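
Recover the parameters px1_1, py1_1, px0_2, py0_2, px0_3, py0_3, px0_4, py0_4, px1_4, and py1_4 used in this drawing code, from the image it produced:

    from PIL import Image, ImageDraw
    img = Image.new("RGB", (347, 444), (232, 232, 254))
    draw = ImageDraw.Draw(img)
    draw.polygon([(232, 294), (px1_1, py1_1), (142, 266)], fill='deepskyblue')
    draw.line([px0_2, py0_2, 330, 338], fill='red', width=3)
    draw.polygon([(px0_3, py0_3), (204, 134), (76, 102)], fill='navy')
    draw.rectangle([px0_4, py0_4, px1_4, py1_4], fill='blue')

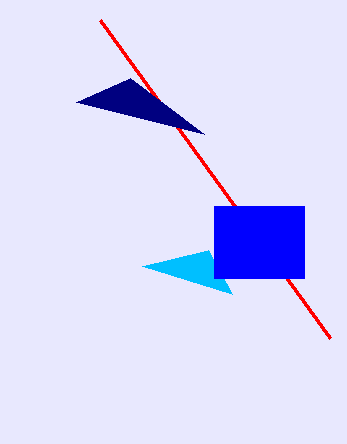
px1_1 = 208; py1_1 = 250; px0_2 = 100; py0_2 = 20; px0_3 = 130; py0_3 = 78; px0_4 = 214; py0_4 = 206; px1_4 = 304; py1_4 = 278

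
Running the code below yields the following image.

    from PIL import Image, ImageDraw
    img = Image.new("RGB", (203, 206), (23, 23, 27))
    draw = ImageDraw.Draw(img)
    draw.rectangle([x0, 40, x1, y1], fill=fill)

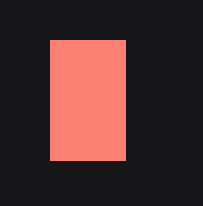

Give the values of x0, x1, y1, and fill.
x0 = 50; x1 = 125; y1 = 160; fill = 'salmon'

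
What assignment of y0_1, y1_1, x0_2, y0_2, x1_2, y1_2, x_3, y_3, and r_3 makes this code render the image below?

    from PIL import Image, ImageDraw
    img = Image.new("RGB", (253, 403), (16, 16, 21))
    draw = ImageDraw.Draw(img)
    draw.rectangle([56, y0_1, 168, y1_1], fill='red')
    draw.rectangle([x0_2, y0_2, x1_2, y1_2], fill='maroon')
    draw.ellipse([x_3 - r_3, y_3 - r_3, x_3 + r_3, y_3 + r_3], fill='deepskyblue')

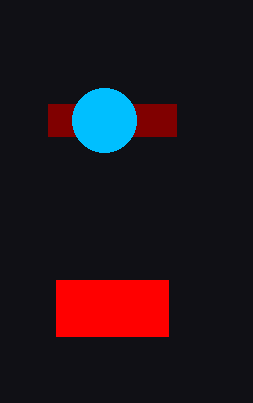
y0_1 = 280
y1_1 = 336
x0_2 = 48
y0_2 = 104
x1_2 = 176
y1_2 = 136
x_3 = 104
y_3 = 120
r_3 = 32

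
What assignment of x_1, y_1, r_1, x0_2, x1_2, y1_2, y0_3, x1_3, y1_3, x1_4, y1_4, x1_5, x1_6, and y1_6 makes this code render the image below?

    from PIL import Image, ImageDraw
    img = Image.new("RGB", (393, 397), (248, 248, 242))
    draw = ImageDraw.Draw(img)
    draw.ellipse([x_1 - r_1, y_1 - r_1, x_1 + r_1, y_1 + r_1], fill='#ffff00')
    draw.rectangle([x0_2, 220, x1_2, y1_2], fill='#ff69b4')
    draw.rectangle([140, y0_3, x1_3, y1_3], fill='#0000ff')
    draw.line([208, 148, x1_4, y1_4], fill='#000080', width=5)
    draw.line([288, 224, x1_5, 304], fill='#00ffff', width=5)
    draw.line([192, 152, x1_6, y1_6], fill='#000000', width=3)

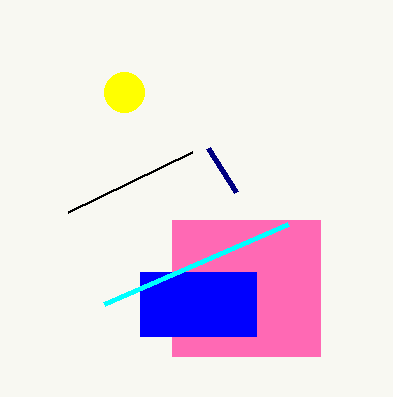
x_1 = 124; y_1 = 92; r_1 = 20; x0_2 = 172; x1_2 = 320; y1_2 = 356; y0_3 = 272; x1_3 = 256; y1_3 = 336; x1_4 = 236; y1_4 = 192; x1_5 = 104; x1_6 = 68; y1_6 = 212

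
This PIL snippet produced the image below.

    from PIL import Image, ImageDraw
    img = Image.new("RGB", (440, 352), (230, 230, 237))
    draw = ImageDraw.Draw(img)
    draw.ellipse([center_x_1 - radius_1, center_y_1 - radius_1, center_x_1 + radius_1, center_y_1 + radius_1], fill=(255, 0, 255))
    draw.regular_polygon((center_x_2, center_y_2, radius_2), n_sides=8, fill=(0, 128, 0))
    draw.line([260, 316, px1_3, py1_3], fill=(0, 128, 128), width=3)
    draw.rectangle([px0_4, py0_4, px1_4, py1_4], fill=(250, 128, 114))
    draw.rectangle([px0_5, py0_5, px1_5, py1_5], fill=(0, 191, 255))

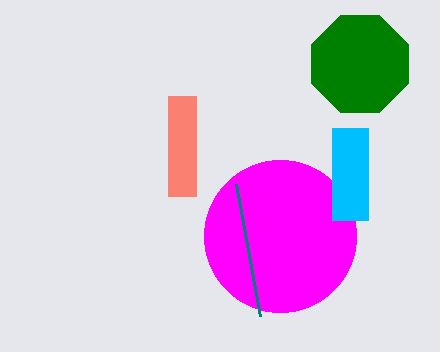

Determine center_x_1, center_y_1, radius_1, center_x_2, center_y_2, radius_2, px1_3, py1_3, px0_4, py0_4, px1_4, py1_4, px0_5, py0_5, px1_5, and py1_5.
center_x_1 = 280
center_y_1 = 236
radius_1 = 76
center_x_2 = 360
center_y_2 = 64
radius_2 = 52
px1_3 = 236
py1_3 = 184
px0_4 = 168
py0_4 = 96
px1_4 = 196
py1_4 = 196
px0_5 = 332
py0_5 = 128
px1_5 = 368
py1_5 = 220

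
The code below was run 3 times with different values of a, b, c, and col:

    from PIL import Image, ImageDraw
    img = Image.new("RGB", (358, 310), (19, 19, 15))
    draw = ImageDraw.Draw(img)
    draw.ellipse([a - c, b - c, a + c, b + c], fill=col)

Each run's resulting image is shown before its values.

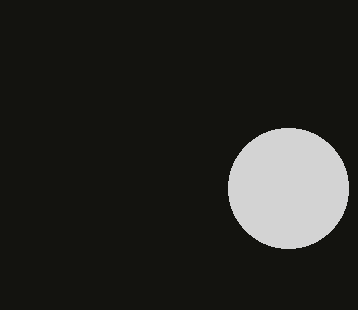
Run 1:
a = 288
b = 188
c = 60
col = 'lightgray'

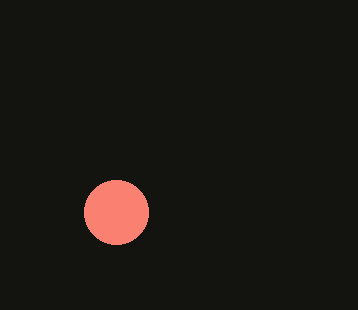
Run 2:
a = 116; b = 212; c = 32; col = 'salmon'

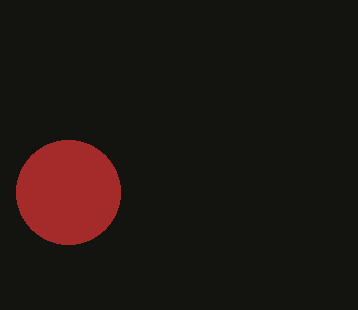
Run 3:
a = 68
b = 192
c = 52
col = 'brown'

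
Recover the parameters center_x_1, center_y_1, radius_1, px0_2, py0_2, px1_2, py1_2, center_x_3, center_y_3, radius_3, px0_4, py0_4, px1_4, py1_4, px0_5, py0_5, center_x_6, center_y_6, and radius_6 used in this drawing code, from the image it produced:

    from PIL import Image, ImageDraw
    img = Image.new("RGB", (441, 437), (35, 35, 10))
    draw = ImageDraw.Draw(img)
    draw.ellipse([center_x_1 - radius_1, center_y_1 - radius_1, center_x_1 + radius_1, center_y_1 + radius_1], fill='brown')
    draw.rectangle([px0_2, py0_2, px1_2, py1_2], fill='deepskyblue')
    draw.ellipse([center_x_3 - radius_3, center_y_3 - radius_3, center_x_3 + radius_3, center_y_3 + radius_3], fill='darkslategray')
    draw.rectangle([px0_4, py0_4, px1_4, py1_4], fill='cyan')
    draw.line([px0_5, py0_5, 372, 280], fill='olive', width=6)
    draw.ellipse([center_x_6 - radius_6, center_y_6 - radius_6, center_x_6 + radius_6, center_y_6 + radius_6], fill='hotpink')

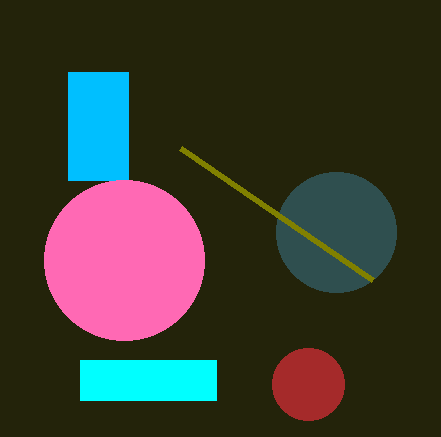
center_x_1 = 308; center_y_1 = 384; radius_1 = 36; px0_2 = 68; py0_2 = 72; px1_2 = 128; py1_2 = 180; center_x_3 = 336; center_y_3 = 232; radius_3 = 60; px0_4 = 80; py0_4 = 360; px1_4 = 216; py1_4 = 400; px0_5 = 180; py0_5 = 148; center_x_6 = 124; center_y_6 = 260; radius_6 = 80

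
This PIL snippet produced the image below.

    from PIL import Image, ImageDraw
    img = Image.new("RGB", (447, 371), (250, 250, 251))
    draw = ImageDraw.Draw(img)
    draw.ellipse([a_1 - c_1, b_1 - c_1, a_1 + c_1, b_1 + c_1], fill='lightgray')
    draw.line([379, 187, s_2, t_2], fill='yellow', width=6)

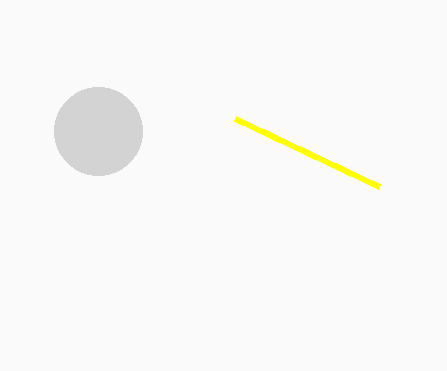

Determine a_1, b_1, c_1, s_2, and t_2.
a_1 = 98, b_1 = 131, c_1 = 44, s_2 = 235, t_2 = 119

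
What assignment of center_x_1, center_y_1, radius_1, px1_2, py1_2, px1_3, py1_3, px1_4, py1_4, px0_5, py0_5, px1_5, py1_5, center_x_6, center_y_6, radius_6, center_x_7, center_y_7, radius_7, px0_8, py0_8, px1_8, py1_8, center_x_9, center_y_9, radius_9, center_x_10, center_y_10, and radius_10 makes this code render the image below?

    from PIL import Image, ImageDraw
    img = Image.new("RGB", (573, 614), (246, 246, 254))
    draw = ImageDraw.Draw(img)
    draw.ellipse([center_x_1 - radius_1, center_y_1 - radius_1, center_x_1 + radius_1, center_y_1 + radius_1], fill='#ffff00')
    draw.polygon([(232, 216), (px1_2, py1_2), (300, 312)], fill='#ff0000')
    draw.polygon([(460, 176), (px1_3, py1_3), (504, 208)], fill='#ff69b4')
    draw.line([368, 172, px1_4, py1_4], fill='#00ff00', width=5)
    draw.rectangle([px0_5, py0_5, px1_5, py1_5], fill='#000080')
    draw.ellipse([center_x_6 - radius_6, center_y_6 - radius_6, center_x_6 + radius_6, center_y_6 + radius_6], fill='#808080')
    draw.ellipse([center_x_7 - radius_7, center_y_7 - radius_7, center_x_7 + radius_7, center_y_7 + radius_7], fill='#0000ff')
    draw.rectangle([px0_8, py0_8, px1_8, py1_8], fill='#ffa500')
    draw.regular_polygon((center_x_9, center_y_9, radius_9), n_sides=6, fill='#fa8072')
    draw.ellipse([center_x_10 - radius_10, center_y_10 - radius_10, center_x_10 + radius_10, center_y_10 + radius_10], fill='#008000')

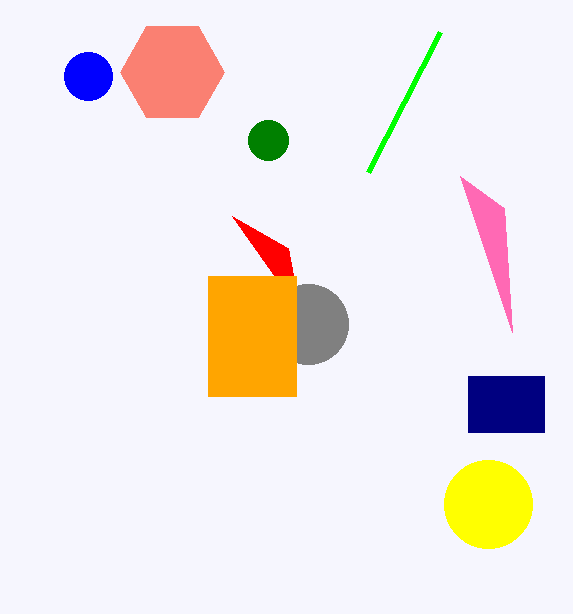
center_x_1 = 488; center_y_1 = 504; radius_1 = 44; px1_2 = 288; py1_2 = 248; px1_3 = 512; py1_3 = 332; px1_4 = 440; py1_4 = 32; px0_5 = 468; py0_5 = 376; px1_5 = 544; py1_5 = 432; center_x_6 = 308; center_y_6 = 324; radius_6 = 40; center_x_7 = 88; center_y_7 = 76; radius_7 = 24; px0_8 = 208; py0_8 = 276; px1_8 = 296; py1_8 = 396; center_x_9 = 172; center_y_9 = 72; radius_9 = 52; center_x_10 = 268; center_y_10 = 140; radius_10 = 20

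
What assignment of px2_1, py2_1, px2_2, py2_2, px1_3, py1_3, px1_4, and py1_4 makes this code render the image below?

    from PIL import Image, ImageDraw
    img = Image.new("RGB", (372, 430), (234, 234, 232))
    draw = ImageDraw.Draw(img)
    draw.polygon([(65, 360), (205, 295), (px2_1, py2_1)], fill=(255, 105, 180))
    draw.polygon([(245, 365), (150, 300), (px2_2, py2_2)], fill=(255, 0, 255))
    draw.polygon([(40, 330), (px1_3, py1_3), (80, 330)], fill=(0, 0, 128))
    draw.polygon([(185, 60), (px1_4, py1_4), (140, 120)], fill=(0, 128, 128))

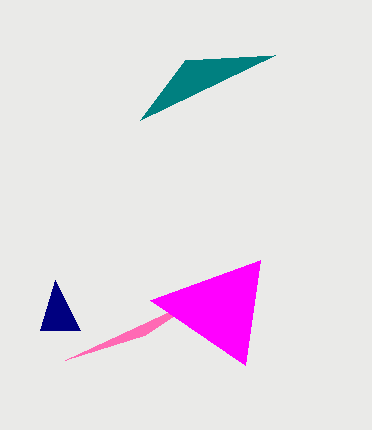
px2_1 = 145, py2_1 = 335, px2_2 = 260, py2_2 = 260, px1_3 = 55, py1_3 = 280, px1_4 = 275, py1_4 = 55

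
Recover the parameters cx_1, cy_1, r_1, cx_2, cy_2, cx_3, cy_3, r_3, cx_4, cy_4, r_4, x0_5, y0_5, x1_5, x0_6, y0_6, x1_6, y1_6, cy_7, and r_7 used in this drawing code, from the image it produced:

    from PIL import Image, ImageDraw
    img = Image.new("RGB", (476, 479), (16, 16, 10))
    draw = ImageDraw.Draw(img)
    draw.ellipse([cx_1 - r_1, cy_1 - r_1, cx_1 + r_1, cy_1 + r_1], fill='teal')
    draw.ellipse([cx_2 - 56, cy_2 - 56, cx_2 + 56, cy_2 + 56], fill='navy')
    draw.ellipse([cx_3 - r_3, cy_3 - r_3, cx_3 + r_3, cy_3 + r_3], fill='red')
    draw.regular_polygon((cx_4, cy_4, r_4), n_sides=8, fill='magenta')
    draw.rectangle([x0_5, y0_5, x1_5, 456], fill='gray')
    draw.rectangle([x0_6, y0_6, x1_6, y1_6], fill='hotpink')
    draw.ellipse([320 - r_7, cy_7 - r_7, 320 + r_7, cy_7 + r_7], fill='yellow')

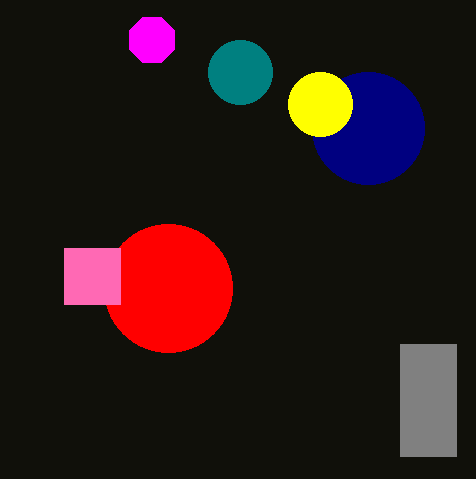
cx_1 = 240, cy_1 = 72, r_1 = 32, cx_2 = 368, cy_2 = 128, cx_3 = 168, cy_3 = 288, r_3 = 64, cx_4 = 152, cy_4 = 40, r_4 = 24, x0_5 = 400, y0_5 = 344, x1_5 = 456, x0_6 = 64, y0_6 = 248, x1_6 = 120, y1_6 = 304, cy_7 = 104, r_7 = 32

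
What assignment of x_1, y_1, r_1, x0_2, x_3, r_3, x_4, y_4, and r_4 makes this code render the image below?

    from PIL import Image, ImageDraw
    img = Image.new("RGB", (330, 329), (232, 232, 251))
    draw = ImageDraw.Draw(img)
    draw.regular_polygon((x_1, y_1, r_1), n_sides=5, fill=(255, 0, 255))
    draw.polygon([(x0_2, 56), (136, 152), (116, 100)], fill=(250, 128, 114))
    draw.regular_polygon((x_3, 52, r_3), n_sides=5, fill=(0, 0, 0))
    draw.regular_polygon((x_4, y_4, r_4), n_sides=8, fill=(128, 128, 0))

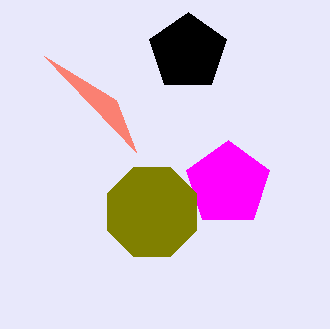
x_1 = 228; y_1 = 184; r_1 = 44; x0_2 = 44; x_3 = 188; r_3 = 40; x_4 = 152; y_4 = 212; r_4 = 48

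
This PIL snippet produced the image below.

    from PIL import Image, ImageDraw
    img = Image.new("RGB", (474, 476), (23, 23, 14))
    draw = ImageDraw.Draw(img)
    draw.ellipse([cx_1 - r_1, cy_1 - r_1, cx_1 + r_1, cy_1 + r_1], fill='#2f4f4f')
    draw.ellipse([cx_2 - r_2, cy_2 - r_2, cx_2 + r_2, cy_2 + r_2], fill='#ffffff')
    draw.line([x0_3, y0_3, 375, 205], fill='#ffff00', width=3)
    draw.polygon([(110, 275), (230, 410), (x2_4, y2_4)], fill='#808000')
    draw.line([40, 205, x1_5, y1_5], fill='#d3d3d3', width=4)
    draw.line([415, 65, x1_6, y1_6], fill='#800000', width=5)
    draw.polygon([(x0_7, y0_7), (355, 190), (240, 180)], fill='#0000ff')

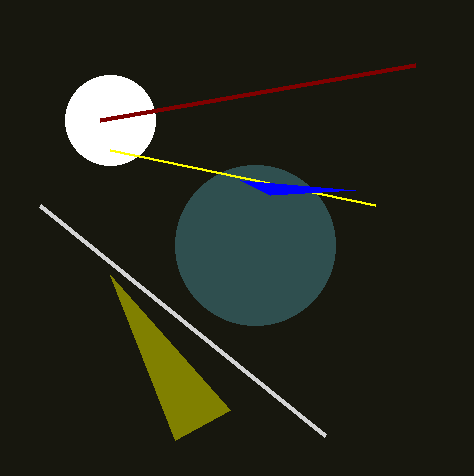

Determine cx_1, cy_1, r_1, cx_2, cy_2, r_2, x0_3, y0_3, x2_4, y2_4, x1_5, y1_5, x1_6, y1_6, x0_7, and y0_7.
cx_1 = 255
cy_1 = 245
r_1 = 80
cx_2 = 110
cy_2 = 120
r_2 = 45
x0_3 = 110
y0_3 = 150
x2_4 = 175
y2_4 = 440
x1_5 = 325
y1_5 = 435
x1_6 = 100
y1_6 = 120
x0_7 = 270
y0_7 = 195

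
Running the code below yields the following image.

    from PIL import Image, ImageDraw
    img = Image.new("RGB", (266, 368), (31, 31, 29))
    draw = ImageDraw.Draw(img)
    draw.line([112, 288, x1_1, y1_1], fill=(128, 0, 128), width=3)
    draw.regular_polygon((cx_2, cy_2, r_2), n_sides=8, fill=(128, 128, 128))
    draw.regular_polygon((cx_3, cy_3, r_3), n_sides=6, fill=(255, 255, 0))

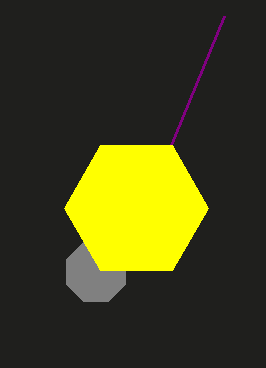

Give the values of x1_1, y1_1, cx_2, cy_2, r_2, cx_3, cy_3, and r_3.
x1_1 = 224
y1_1 = 16
cx_2 = 96
cy_2 = 272
r_2 = 32
cx_3 = 136
cy_3 = 208
r_3 = 72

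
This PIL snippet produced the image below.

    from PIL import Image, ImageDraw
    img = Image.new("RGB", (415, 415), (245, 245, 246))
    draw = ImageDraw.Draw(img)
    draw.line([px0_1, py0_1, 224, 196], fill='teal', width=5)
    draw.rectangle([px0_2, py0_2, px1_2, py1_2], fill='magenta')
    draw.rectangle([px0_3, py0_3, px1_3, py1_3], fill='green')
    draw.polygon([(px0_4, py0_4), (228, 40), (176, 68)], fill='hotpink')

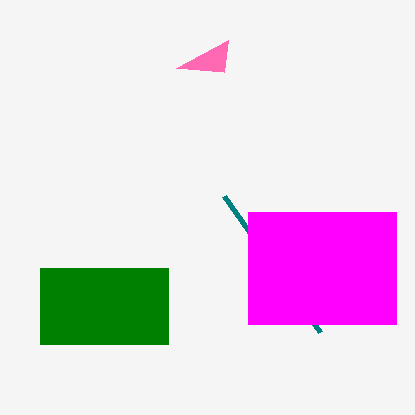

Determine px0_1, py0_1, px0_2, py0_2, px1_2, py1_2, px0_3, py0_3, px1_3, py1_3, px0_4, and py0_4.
px0_1 = 320, py0_1 = 332, px0_2 = 248, py0_2 = 212, px1_2 = 396, py1_2 = 324, px0_3 = 40, py0_3 = 268, px1_3 = 168, py1_3 = 344, px0_4 = 224, py0_4 = 72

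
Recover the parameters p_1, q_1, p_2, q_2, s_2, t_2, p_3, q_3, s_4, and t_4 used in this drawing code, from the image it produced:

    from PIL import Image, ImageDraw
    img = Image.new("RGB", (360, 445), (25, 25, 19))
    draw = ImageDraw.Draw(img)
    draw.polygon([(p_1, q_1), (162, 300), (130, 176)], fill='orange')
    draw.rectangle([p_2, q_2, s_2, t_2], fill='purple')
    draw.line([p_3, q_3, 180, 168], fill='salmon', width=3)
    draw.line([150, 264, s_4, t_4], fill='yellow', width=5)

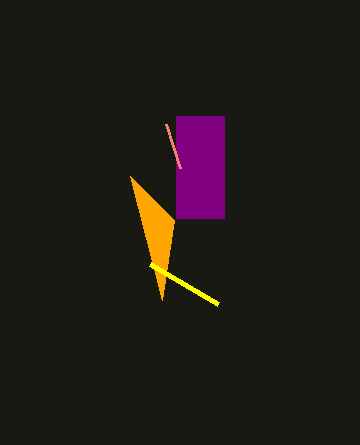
p_1 = 174; q_1 = 220; p_2 = 176; q_2 = 116; s_2 = 224; t_2 = 218; p_3 = 166; q_3 = 124; s_4 = 218; t_4 = 304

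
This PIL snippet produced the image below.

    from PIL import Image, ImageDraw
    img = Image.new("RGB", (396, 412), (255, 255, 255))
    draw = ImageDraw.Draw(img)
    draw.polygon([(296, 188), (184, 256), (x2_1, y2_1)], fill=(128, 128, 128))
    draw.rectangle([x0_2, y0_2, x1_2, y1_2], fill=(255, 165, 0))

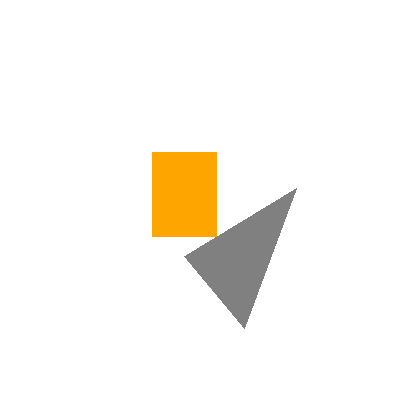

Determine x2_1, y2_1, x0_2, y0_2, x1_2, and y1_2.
x2_1 = 244; y2_1 = 328; x0_2 = 152; y0_2 = 152; x1_2 = 216; y1_2 = 236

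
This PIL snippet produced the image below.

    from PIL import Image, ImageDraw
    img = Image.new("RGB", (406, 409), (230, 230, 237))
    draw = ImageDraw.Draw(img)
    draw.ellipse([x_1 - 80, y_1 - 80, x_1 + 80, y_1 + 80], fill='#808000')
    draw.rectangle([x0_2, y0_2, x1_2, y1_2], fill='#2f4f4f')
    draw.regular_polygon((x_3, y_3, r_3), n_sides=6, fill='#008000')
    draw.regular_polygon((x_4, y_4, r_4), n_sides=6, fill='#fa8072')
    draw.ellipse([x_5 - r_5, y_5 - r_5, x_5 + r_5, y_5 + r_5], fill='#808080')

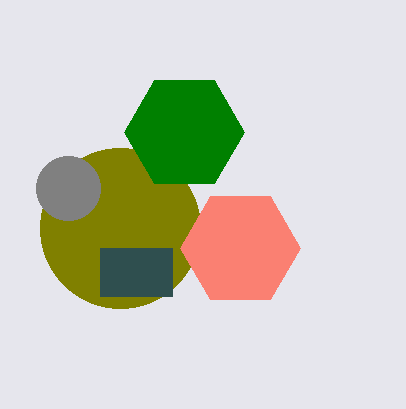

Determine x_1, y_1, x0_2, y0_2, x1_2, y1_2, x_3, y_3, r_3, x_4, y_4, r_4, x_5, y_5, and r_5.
x_1 = 120, y_1 = 228, x0_2 = 100, y0_2 = 248, x1_2 = 172, y1_2 = 296, x_3 = 184, y_3 = 132, r_3 = 60, x_4 = 240, y_4 = 248, r_4 = 60, x_5 = 68, y_5 = 188, r_5 = 32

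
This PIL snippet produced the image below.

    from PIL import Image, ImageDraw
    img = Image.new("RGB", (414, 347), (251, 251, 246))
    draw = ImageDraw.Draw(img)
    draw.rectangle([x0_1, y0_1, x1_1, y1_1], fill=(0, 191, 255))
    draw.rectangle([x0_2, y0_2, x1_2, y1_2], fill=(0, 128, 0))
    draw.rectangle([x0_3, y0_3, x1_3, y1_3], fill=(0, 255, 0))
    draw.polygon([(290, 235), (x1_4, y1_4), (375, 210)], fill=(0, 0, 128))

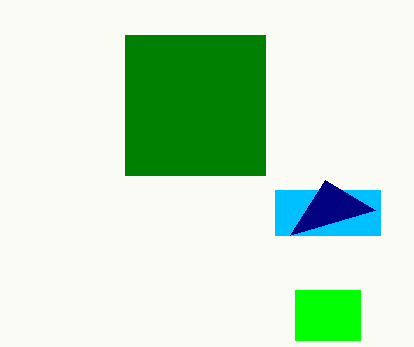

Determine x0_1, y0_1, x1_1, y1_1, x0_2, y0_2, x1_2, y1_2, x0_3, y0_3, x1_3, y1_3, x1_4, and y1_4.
x0_1 = 275, y0_1 = 190, x1_1 = 380, y1_1 = 235, x0_2 = 125, y0_2 = 35, x1_2 = 265, y1_2 = 175, x0_3 = 295, y0_3 = 290, x1_3 = 360, y1_3 = 340, x1_4 = 325, y1_4 = 180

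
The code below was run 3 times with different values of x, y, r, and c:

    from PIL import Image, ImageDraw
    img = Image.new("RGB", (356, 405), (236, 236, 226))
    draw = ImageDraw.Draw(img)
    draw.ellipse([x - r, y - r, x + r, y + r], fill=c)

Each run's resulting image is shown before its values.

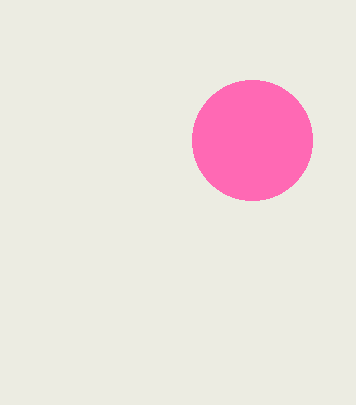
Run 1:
x = 252; y = 140; r = 60; c = 'hotpink'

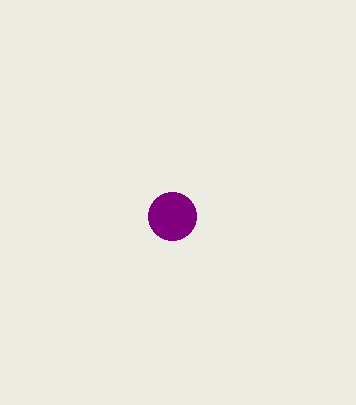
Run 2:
x = 172, y = 216, r = 24, c = 'purple'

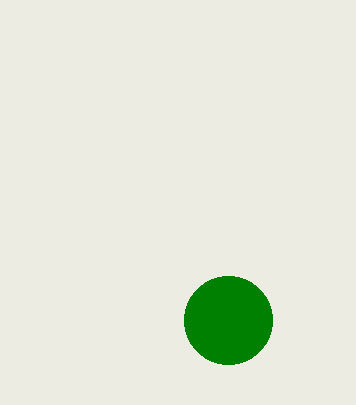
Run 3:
x = 228, y = 320, r = 44, c = 'green'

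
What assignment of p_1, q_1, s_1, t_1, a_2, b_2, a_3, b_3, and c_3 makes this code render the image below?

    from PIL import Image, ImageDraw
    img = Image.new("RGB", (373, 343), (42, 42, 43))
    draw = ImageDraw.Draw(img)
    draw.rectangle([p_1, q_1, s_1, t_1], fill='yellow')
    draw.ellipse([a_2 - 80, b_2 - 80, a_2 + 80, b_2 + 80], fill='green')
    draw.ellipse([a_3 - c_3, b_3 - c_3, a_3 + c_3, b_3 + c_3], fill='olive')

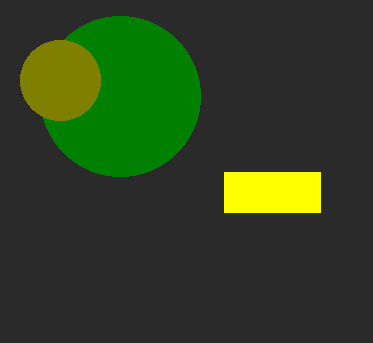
p_1 = 224, q_1 = 172, s_1 = 320, t_1 = 212, a_2 = 120, b_2 = 96, a_3 = 60, b_3 = 80, c_3 = 40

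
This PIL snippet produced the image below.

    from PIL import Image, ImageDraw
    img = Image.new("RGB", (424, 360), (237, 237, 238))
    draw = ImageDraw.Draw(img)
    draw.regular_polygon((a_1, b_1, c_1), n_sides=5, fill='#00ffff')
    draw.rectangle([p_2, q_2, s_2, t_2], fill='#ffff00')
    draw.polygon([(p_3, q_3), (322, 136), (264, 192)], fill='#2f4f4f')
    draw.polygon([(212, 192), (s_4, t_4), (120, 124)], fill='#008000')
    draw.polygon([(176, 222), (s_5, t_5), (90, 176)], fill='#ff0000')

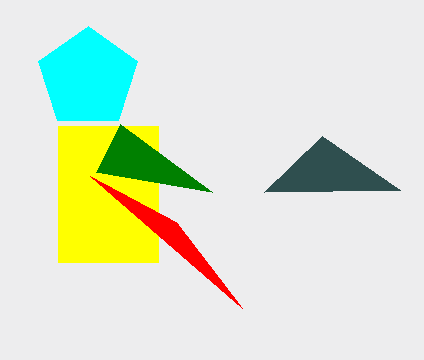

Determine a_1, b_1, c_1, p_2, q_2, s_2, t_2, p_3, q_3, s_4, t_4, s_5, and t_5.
a_1 = 88, b_1 = 78, c_1 = 52, p_2 = 58, q_2 = 126, s_2 = 158, t_2 = 262, p_3 = 400, q_3 = 190, s_4 = 96, t_4 = 172, s_5 = 242, t_5 = 308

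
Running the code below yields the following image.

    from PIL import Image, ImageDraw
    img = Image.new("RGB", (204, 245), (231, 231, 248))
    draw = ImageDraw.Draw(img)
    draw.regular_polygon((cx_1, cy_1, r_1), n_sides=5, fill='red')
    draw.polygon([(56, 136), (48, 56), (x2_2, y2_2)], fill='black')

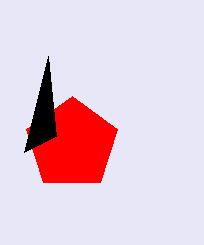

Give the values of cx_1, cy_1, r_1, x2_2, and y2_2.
cx_1 = 72, cy_1 = 144, r_1 = 48, x2_2 = 24, y2_2 = 152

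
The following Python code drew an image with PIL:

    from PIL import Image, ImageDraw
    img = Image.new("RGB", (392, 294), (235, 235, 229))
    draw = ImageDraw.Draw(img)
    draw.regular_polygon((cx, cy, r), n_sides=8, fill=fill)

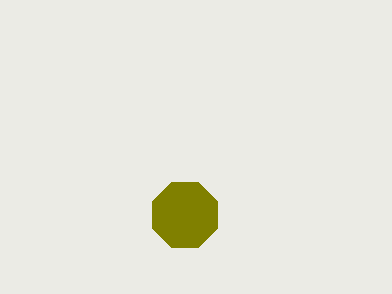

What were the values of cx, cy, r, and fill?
cx = 185; cy = 215; r = 35; fill = 'olive'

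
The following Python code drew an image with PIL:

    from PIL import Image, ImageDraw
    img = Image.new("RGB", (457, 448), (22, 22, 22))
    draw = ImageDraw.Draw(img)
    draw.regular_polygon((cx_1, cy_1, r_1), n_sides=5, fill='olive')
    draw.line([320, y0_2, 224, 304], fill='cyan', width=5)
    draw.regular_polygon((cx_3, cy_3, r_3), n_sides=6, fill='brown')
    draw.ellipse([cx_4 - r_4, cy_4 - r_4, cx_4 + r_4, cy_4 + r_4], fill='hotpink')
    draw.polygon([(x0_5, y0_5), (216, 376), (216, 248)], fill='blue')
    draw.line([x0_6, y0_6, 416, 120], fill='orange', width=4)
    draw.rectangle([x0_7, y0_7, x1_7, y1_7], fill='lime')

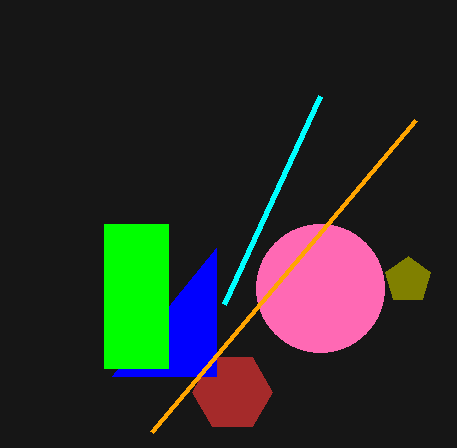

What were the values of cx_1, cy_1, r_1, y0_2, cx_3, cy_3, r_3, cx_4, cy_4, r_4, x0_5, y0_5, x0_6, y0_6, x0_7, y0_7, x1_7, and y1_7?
cx_1 = 408
cy_1 = 280
r_1 = 24
y0_2 = 96
cx_3 = 232
cy_3 = 392
r_3 = 40
cx_4 = 320
cy_4 = 288
r_4 = 64
x0_5 = 112
y0_5 = 376
x0_6 = 152
y0_6 = 432
x0_7 = 104
y0_7 = 224
x1_7 = 168
y1_7 = 368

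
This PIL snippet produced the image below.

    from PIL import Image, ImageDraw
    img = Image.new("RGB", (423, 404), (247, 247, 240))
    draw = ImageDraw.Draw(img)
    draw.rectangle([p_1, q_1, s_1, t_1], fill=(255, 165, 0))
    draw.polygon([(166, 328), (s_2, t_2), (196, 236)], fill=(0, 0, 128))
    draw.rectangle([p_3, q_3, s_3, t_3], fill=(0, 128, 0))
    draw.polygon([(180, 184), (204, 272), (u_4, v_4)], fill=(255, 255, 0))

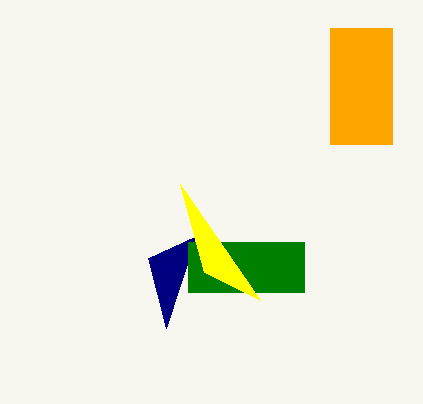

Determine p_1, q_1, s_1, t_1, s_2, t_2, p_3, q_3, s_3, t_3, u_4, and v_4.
p_1 = 330; q_1 = 28; s_1 = 392; t_1 = 144; s_2 = 148; t_2 = 258; p_3 = 188; q_3 = 242; s_3 = 304; t_3 = 292; u_4 = 260; v_4 = 300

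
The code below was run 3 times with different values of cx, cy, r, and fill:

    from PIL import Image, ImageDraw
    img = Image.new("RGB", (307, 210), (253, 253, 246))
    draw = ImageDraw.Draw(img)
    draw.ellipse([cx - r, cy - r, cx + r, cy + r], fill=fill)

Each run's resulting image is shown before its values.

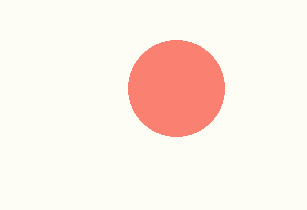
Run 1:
cx = 176, cy = 88, r = 48, fill = 'salmon'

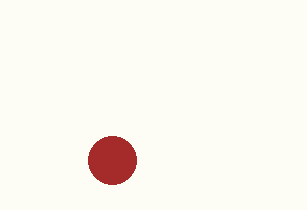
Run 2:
cx = 112, cy = 160, r = 24, fill = 'brown'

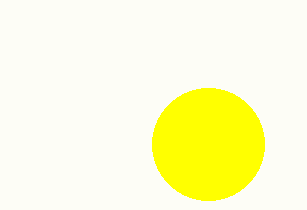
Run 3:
cx = 208
cy = 144
r = 56
fill = 'yellow'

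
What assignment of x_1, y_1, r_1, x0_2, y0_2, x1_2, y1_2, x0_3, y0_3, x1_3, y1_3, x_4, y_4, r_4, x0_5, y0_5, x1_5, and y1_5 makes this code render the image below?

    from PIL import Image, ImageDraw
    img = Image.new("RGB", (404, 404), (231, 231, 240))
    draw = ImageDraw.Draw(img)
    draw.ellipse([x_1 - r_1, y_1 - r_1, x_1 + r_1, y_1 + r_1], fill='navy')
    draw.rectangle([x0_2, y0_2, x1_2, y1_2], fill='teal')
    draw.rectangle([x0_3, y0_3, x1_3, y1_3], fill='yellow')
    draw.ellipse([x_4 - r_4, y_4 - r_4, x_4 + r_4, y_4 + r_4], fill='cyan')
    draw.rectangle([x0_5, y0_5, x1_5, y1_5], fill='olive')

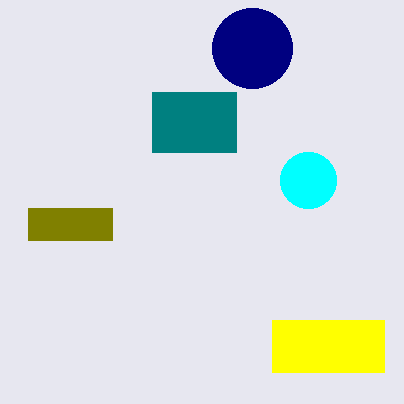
x_1 = 252, y_1 = 48, r_1 = 40, x0_2 = 152, y0_2 = 92, x1_2 = 236, y1_2 = 152, x0_3 = 272, y0_3 = 320, x1_3 = 384, y1_3 = 372, x_4 = 308, y_4 = 180, r_4 = 28, x0_5 = 28, y0_5 = 208, x1_5 = 112, y1_5 = 240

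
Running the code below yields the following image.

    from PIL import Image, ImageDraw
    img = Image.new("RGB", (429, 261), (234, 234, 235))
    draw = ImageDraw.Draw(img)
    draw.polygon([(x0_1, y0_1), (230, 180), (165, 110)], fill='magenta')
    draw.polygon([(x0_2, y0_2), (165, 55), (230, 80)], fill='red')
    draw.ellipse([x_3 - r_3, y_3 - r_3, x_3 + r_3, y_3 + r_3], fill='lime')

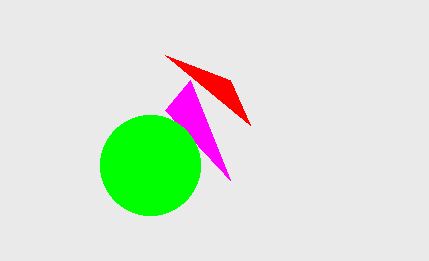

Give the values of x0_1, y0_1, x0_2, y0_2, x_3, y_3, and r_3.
x0_1 = 190, y0_1 = 80, x0_2 = 250, y0_2 = 125, x_3 = 150, y_3 = 165, r_3 = 50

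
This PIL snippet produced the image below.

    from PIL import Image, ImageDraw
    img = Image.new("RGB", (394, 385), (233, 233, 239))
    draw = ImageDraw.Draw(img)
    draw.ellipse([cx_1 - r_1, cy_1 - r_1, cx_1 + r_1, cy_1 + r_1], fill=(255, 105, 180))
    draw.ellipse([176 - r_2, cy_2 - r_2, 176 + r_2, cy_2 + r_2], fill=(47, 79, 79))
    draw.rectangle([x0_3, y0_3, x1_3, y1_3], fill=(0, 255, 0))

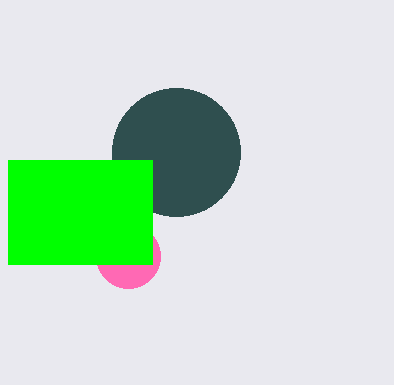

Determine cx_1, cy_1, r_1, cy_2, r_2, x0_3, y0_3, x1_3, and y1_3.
cx_1 = 128, cy_1 = 256, r_1 = 32, cy_2 = 152, r_2 = 64, x0_3 = 8, y0_3 = 160, x1_3 = 152, y1_3 = 264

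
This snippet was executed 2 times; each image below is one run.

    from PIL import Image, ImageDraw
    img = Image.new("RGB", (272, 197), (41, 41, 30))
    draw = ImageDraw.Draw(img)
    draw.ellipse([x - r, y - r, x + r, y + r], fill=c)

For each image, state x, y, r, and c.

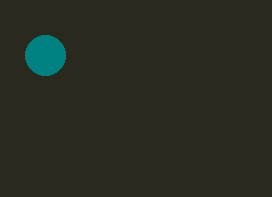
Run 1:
x = 45, y = 55, r = 20, c = 'teal'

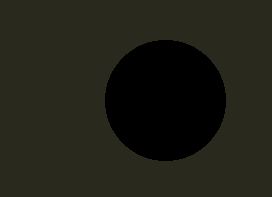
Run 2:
x = 165
y = 100
r = 60
c = 'black'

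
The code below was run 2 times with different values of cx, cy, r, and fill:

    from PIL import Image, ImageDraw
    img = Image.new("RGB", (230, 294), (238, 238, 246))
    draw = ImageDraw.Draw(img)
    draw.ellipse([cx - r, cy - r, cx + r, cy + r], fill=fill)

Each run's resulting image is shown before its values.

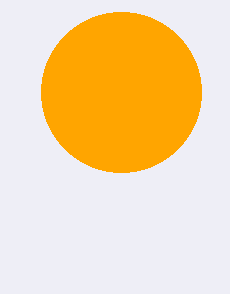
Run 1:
cx = 121
cy = 92
r = 80
fill = 'orange'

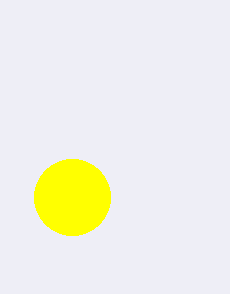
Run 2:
cx = 72
cy = 197
r = 38
fill = 'yellow'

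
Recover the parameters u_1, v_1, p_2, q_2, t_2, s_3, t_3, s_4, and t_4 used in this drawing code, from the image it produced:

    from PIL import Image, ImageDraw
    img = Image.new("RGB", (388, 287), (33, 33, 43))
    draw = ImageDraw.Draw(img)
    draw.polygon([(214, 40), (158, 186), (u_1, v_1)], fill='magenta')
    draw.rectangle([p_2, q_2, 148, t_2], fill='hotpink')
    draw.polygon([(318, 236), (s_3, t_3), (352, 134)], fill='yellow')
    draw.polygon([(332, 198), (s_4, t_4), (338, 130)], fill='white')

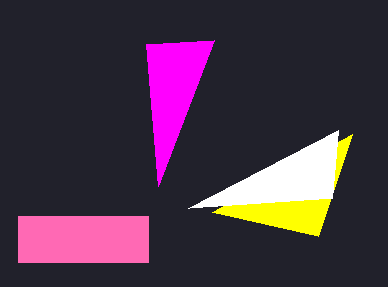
u_1 = 146
v_1 = 44
p_2 = 18
q_2 = 216
t_2 = 262
s_3 = 212
t_3 = 212
s_4 = 188
t_4 = 208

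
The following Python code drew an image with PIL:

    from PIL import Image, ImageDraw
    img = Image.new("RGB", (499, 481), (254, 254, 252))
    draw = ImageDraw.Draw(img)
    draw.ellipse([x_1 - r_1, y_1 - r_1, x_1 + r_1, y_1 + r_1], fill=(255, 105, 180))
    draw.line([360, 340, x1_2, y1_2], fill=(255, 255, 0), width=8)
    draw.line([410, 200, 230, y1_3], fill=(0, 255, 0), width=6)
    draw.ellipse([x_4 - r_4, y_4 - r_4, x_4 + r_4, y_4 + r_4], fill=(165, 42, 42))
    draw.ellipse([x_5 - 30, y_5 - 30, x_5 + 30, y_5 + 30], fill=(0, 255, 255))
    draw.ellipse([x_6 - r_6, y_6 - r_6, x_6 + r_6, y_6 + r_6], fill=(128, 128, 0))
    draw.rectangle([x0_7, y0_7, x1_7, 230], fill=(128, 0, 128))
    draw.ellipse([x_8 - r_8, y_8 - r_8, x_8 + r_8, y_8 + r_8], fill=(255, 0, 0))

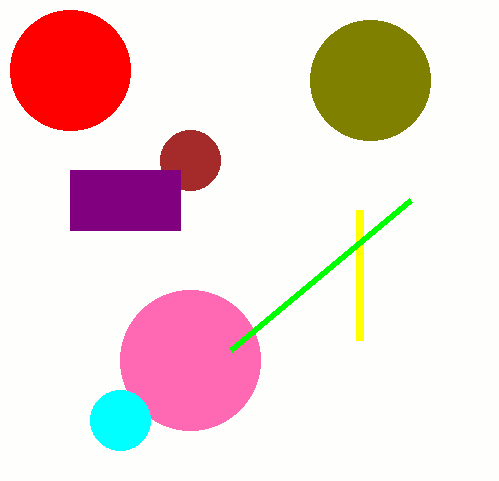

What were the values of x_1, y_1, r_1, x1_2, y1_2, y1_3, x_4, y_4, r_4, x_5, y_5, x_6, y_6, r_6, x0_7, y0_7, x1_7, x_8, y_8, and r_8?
x_1 = 190
y_1 = 360
r_1 = 70
x1_2 = 360
y1_2 = 210
y1_3 = 350
x_4 = 190
y_4 = 160
r_4 = 30
x_5 = 120
y_5 = 420
x_6 = 370
y_6 = 80
r_6 = 60
x0_7 = 70
y0_7 = 170
x1_7 = 180
x_8 = 70
y_8 = 70
r_8 = 60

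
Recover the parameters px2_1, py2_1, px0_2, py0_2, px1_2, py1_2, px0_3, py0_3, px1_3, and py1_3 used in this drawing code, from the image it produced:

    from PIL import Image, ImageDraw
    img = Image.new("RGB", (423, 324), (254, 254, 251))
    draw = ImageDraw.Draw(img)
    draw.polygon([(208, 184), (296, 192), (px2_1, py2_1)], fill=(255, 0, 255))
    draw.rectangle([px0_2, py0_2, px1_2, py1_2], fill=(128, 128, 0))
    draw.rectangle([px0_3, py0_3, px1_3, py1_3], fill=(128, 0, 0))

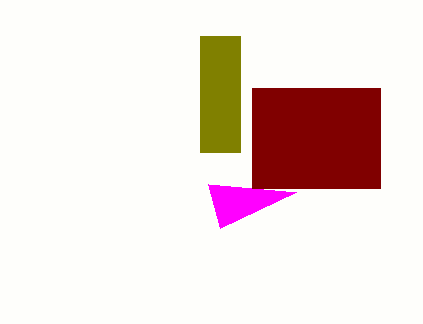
px2_1 = 220
py2_1 = 228
px0_2 = 200
py0_2 = 36
px1_2 = 240
py1_2 = 152
px0_3 = 252
py0_3 = 88
px1_3 = 380
py1_3 = 188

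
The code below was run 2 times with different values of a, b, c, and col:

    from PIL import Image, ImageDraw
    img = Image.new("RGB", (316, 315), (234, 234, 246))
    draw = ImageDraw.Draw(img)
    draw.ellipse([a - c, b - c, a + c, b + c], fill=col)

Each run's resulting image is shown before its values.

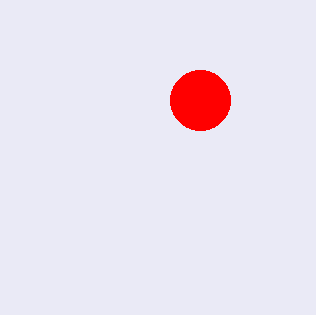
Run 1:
a = 200; b = 100; c = 30; col = 'red'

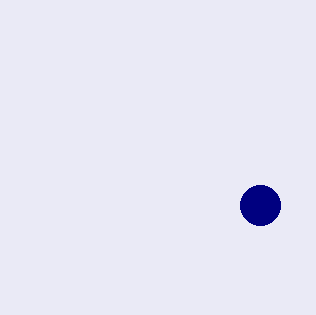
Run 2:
a = 260; b = 205; c = 20; col = 'navy'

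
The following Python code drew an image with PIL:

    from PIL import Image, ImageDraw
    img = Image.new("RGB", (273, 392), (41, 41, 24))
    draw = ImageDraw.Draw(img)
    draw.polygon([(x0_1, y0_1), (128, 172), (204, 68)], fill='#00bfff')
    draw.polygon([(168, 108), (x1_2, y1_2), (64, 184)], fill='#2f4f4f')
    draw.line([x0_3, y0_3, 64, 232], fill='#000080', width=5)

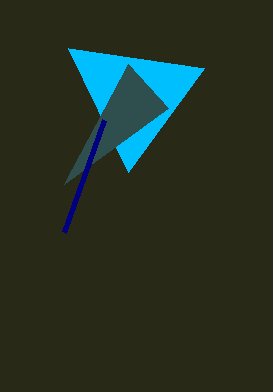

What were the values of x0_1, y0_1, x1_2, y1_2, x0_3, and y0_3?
x0_1 = 68; y0_1 = 48; x1_2 = 128; y1_2 = 64; x0_3 = 104; y0_3 = 120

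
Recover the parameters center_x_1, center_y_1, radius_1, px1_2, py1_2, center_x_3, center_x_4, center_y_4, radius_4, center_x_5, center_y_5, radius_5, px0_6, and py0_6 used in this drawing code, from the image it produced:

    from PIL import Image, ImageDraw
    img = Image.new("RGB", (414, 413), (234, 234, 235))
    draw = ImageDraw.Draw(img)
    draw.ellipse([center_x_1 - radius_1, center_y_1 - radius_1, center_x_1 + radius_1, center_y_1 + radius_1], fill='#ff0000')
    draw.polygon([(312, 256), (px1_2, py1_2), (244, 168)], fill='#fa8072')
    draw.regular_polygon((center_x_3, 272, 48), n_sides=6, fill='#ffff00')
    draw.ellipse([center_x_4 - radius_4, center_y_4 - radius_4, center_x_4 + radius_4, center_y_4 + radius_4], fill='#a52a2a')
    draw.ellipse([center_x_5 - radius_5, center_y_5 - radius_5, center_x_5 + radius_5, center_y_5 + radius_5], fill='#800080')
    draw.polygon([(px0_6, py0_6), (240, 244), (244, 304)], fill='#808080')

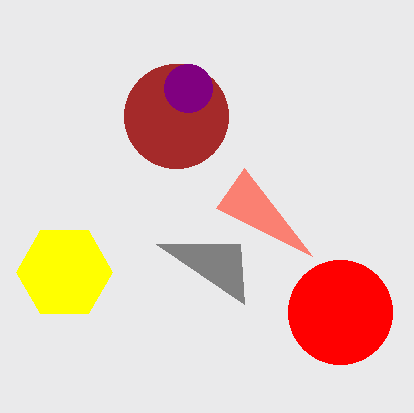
center_x_1 = 340
center_y_1 = 312
radius_1 = 52
px1_2 = 216
py1_2 = 208
center_x_3 = 64
center_x_4 = 176
center_y_4 = 116
radius_4 = 52
center_x_5 = 188
center_y_5 = 88
radius_5 = 24
px0_6 = 156
py0_6 = 244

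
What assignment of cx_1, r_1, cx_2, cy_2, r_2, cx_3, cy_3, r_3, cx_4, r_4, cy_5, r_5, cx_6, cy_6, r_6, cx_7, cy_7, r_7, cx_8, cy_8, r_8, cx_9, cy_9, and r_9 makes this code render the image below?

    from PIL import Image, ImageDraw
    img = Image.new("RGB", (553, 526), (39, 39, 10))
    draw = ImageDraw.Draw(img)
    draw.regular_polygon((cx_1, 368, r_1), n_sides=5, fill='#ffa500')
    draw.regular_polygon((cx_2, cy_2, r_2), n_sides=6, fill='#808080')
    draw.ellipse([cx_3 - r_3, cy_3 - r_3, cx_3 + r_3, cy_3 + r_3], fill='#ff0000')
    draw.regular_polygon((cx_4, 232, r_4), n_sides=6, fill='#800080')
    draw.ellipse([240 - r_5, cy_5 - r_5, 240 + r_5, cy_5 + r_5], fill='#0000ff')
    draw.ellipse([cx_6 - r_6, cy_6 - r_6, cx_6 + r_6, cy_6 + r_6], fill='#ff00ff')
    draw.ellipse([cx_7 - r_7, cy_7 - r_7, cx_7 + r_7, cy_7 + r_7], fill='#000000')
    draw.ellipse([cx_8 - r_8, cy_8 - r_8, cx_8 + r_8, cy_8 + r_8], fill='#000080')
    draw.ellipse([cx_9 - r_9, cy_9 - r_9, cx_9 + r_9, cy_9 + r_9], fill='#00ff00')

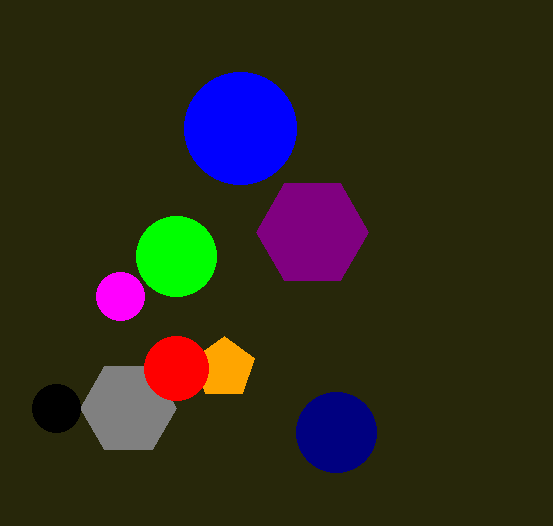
cx_1 = 224, r_1 = 32, cx_2 = 128, cy_2 = 408, r_2 = 48, cx_3 = 176, cy_3 = 368, r_3 = 32, cx_4 = 312, r_4 = 56, cy_5 = 128, r_5 = 56, cx_6 = 120, cy_6 = 296, r_6 = 24, cx_7 = 56, cy_7 = 408, r_7 = 24, cx_8 = 336, cy_8 = 432, r_8 = 40, cx_9 = 176, cy_9 = 256, r_9 = 40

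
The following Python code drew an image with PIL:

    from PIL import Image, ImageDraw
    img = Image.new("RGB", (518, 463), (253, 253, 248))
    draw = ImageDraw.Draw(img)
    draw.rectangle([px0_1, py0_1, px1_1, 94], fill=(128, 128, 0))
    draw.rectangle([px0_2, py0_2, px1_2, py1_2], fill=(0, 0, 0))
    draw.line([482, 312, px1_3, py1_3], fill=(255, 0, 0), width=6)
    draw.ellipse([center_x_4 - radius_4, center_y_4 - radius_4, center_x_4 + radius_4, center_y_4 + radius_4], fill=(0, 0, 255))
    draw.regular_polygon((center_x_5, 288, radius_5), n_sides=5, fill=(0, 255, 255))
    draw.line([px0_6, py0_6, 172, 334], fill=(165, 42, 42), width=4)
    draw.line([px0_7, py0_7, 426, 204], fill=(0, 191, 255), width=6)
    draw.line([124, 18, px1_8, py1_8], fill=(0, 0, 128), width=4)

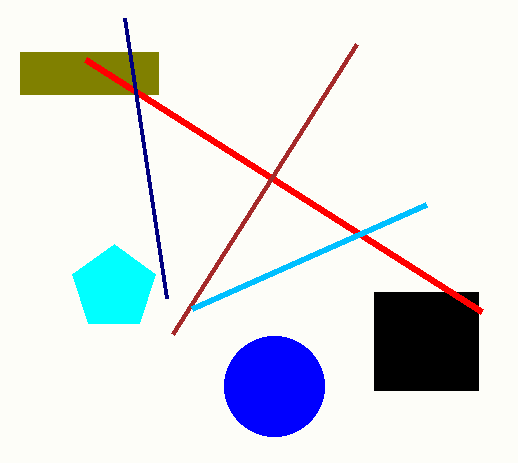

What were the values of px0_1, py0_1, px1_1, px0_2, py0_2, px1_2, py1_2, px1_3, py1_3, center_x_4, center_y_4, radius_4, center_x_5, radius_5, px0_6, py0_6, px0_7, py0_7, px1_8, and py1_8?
px0_1 = 20
py0_1 = 52
px1_1 = 158
px0_2 = 374
py0_2 = 292
px1_2 = 478
py1_2 = 390
px1_3 = 86
py1_3 = 60
center_x_4 = 274
center_y_4 = 386
radius_4 = 50
center_x_5 = 114
radius_5 = 44
px0_6 = 356
py0_6 = 44
px0_7 = 192
py0_7 = 308
px1_8 = 166
py1_8 = 298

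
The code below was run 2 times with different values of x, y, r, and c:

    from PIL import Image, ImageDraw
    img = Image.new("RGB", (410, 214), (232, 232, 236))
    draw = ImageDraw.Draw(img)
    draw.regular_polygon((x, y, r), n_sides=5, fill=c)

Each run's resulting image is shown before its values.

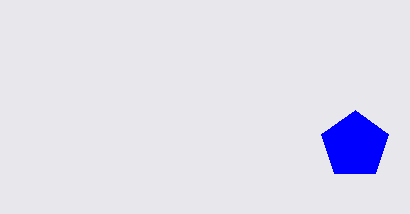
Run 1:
x = 355, y = 145, r = 35, c = 'blue'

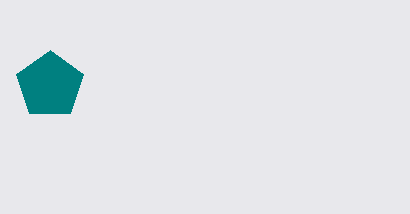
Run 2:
x = 50, y = 85, r = 35, c = 'teal'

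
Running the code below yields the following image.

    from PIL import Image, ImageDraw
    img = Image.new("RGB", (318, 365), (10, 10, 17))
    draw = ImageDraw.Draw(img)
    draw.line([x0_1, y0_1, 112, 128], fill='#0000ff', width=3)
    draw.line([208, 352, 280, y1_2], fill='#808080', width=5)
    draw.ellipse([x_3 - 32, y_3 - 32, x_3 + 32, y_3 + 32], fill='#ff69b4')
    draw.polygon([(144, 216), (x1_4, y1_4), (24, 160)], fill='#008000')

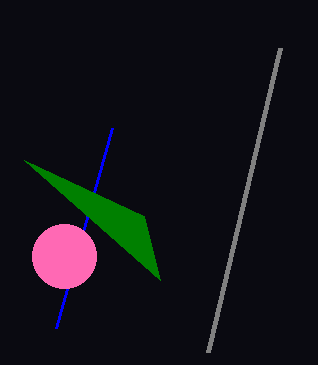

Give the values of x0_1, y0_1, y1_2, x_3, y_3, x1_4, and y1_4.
x0_1 = 56
y0_1 = 328
y1_2 = 48
x_3 = 64
y_3 = 256
x1_4 = 160
y1_4 = 280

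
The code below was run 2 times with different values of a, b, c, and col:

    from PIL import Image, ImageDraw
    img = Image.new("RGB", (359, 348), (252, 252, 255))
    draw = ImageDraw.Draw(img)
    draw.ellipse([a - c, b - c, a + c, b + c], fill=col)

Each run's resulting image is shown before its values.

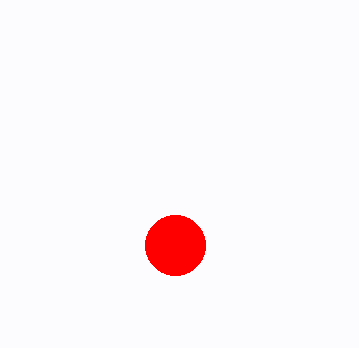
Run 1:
a = 175
b = 245
c = 30
col = 'red'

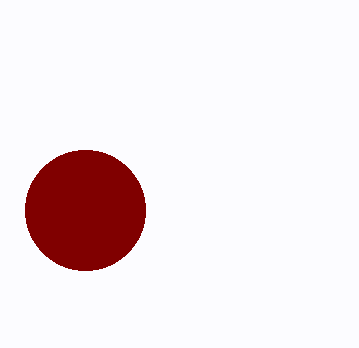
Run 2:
a = 85
b = 210
c = 60
col = 'maroon'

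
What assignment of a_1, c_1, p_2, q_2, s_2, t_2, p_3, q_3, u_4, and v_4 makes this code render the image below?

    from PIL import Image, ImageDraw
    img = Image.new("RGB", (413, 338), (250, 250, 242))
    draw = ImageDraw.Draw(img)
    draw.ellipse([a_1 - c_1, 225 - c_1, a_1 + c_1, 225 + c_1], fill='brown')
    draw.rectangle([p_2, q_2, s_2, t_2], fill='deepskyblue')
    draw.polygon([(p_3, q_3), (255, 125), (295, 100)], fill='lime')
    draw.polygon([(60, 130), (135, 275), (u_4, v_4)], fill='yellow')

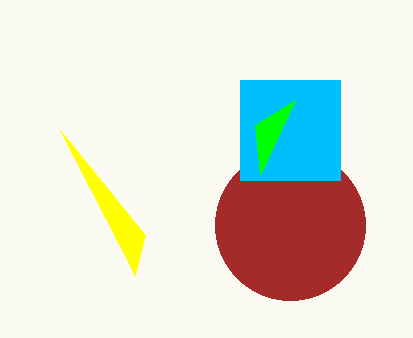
a_1 = 290
c_1 = 75
p_2 = 240
q_2 = 80
s_2 = 340
t_2 = 180
p_3 = 260
q_3 = 175
u_4 = 145
v_4 = 235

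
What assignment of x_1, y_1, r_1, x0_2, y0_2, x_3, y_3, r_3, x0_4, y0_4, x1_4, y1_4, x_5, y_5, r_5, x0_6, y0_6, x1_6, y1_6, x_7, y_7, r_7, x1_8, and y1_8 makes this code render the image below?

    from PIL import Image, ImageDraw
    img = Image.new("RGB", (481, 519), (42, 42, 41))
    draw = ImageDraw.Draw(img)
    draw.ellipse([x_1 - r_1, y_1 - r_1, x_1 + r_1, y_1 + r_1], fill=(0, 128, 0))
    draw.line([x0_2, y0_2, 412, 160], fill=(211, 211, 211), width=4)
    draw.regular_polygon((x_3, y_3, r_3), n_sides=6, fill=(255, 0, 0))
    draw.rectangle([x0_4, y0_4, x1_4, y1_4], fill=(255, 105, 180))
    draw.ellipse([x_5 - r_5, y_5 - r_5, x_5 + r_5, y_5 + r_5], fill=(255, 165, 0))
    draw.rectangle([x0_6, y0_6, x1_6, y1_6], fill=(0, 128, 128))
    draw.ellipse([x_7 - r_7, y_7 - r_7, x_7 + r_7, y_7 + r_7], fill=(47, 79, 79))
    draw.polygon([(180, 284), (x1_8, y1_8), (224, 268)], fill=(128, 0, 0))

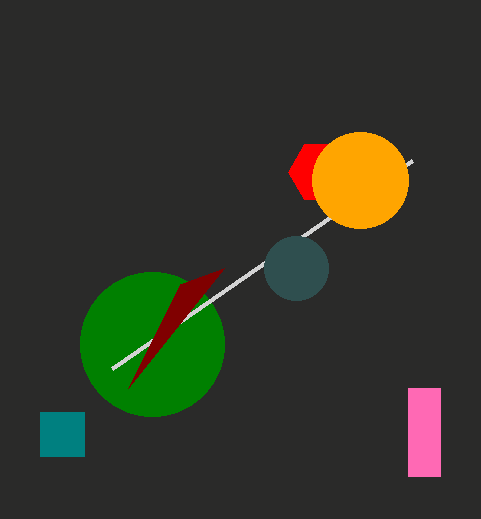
x_1 = 152, y_1 = 344, r_1 = 72, x0_2 = 112, y0_2 = 368, x_3 = 320, y_3 = 172, r_3 = 32, x0_4 = 408, y0_4 = 388, x1_4 = 440, y1_4 = 476, x_5 = 360, y_5 = 180, r_5 = 48, x0_6 = 40, y0_6 = 412, x1_6 = 84, y1_6 = 456, x_7 = 296, y_7 = 268, r_7 = 32, x1_8 = 128, y1_8 = 388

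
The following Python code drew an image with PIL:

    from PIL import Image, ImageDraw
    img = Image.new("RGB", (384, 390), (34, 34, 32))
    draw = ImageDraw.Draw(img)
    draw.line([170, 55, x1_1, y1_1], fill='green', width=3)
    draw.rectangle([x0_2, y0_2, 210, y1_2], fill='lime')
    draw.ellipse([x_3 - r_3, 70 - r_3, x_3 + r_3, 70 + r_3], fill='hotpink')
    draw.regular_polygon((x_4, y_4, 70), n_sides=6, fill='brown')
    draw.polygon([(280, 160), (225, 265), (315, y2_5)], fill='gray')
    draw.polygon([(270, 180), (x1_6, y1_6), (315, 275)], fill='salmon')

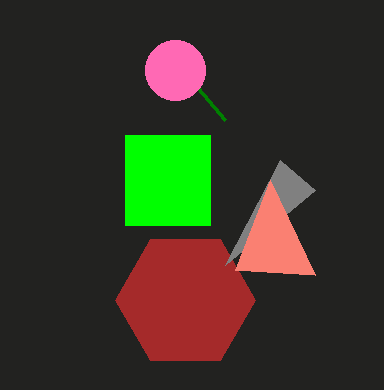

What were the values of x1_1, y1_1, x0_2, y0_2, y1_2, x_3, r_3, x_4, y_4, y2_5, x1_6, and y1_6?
x1_1 = 225, y1_1 = 120, x0_2 = 125, y0_2 = 135, y1_2 = 225, x_3 = 175, r_3 = 30, x_4 = 185, y_4 = 300, y2_5 = 190, x1_6 = 235, y1_6 = 270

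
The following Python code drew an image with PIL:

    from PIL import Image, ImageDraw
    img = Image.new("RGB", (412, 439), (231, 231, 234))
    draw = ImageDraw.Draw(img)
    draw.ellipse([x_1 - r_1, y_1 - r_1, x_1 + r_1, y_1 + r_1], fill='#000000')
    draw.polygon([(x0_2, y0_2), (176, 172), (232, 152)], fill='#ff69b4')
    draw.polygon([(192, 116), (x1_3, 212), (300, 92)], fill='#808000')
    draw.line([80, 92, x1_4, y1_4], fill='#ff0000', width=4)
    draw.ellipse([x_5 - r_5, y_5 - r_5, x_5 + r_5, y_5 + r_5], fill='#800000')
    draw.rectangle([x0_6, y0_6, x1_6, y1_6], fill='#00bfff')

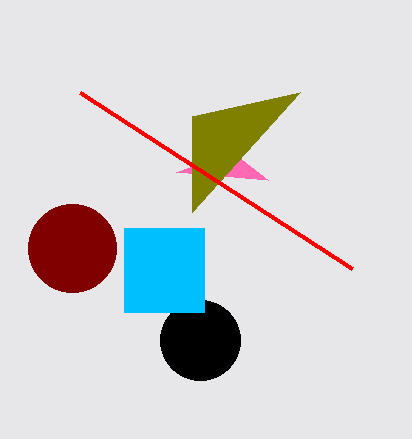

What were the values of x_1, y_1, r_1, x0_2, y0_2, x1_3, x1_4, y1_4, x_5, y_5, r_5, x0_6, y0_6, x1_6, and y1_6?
x_1 = 200, y_1 = 340, r_1 = 40, x0_2 = 268, y0_2 = 180, x1_3 = 192, x1_4 = 352, y1_4 = 268, x_5 = 72, y_5 = 248, r_5 = 44, x0_6 = 124, y0_6 = 228, x1_6 = 204, y1_6 = 312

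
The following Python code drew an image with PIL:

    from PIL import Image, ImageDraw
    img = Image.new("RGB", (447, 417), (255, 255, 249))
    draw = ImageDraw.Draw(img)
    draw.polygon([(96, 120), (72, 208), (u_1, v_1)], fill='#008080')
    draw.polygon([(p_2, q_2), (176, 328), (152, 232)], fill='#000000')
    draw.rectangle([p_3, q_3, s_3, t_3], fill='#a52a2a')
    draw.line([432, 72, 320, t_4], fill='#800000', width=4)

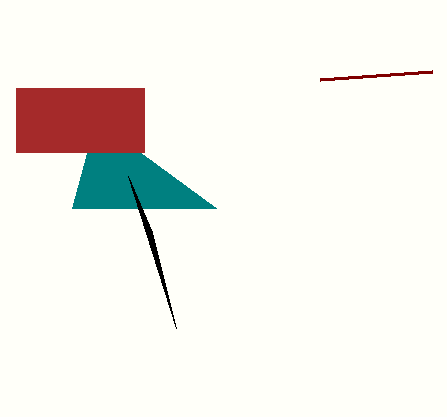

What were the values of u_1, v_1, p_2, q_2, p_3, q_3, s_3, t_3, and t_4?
u_1 = 216; v_1 = 208; p_2 = 128; q_2 = 176; p_3 = 16; q_3 = 88; s_3 = 144; t_3 = 152; t_4 = 80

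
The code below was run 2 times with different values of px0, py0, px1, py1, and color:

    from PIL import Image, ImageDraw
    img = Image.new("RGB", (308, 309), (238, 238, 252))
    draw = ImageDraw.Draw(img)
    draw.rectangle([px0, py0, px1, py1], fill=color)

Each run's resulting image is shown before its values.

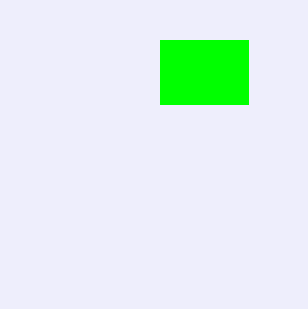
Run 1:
px0 = 160
py0 = 40
px1 = 248
py1 = 104
color = 'lime'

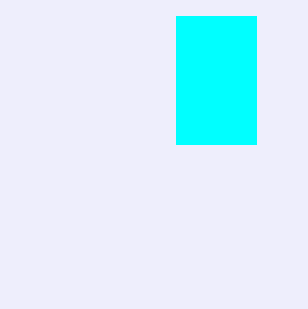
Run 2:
px0 = 176, py0 = 16, px1 = 256, py1 = 144, color = 'cyan'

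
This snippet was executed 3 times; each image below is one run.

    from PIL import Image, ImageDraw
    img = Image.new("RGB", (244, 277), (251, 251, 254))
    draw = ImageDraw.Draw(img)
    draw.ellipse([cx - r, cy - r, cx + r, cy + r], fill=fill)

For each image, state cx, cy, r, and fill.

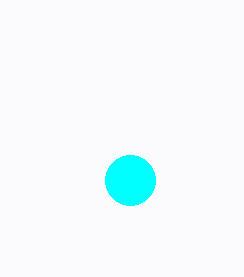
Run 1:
cx = 130; cy = 180; r = 25; fill = 'cyan'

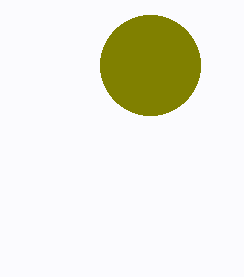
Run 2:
cx = 150; cy = 65; r = 50; fill = 'olive'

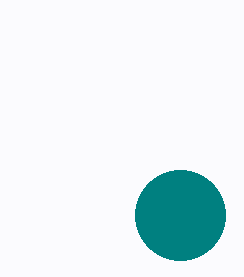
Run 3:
cx = 180, cy = 215, r = 45, fill = 'teal'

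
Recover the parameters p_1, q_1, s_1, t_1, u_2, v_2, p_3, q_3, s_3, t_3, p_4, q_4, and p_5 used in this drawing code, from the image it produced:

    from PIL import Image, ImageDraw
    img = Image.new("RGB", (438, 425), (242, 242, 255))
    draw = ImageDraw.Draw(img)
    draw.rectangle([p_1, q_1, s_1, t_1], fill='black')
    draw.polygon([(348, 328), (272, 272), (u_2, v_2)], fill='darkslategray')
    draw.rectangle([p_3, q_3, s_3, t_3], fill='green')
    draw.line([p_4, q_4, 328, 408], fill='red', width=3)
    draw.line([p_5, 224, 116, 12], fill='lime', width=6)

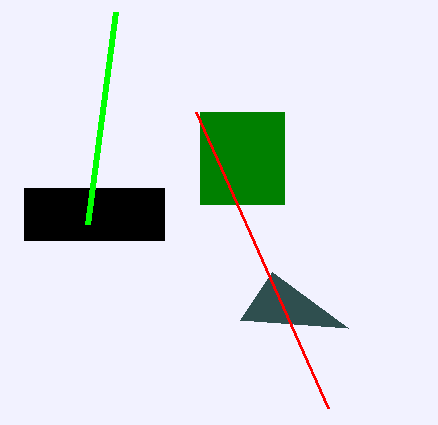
p_1 = 24
q_1 = 188
s_1 = 164
t_1 = 240
u_2 = 240
v_2 = 320
p_3 = 200
q_3 = 112
s_3 = 284
t_3 = 204
p_4 = 196
q_4 = 112
p_5 = 88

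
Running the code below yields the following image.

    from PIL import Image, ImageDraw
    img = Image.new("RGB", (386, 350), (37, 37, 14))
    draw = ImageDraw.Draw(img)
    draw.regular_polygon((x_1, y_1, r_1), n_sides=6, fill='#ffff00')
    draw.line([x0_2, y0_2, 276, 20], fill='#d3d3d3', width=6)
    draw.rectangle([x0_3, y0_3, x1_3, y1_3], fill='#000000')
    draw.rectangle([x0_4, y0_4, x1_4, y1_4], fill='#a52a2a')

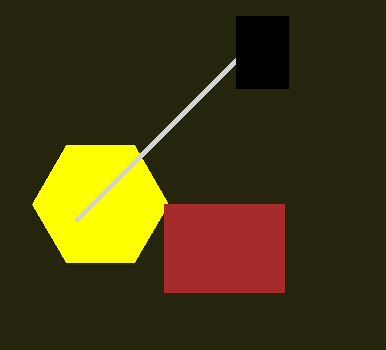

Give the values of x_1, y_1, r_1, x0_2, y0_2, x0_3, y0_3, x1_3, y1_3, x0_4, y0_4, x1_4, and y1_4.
x_1 = 100, y_1 = 204, r_1 = 68, x0_2 = 76, y0_2 = 220, x0_3 = 236, y0_3 = 16, x1_3 = 288, y1_3 = 88, x0_4 = 164, y0_4 = 204, x1_4 = 284, y1_4 = 292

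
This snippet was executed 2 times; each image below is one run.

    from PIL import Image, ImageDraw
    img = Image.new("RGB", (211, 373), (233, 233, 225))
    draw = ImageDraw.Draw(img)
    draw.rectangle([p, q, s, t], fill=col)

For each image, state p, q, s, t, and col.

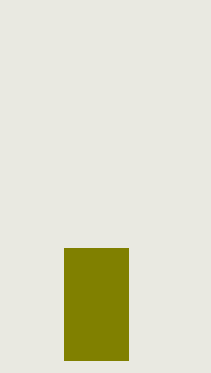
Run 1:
p = 64; q = 248; s = 128; t = 360; col = 'olive'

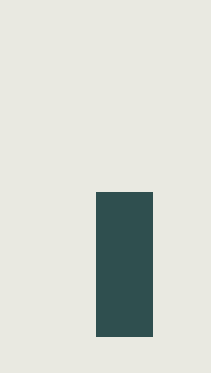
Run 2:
p = 96; q = 192; s = 152; t = 336; col = 'darkslategray'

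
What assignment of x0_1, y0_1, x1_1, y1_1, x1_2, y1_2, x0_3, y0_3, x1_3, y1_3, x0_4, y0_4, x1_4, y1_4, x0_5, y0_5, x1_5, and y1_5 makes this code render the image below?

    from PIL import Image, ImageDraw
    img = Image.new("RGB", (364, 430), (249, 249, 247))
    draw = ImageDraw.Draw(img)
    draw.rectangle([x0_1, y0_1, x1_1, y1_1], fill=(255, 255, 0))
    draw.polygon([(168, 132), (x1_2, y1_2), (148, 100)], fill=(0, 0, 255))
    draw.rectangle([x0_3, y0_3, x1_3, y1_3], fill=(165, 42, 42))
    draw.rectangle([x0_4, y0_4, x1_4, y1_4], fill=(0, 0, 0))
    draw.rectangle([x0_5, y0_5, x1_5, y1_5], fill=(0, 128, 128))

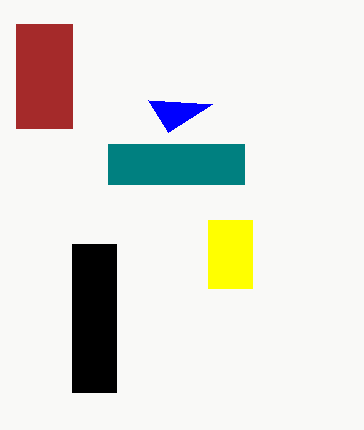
x0_1 = 208; y0_1 = 220; x1_1 = 252; y1_1 = 288; x1_2 = 212; y1_2 = 104; x0_3 = 16; y0_3 = 24; x1_3 = 72; y1_3 = 128; x0_4 = 72; y0_4 = 244; x1_4 = 116; y1_4 = 392; x0_5 = 108; y0_5 = 144; x1_5 = 244; y1_5 = 184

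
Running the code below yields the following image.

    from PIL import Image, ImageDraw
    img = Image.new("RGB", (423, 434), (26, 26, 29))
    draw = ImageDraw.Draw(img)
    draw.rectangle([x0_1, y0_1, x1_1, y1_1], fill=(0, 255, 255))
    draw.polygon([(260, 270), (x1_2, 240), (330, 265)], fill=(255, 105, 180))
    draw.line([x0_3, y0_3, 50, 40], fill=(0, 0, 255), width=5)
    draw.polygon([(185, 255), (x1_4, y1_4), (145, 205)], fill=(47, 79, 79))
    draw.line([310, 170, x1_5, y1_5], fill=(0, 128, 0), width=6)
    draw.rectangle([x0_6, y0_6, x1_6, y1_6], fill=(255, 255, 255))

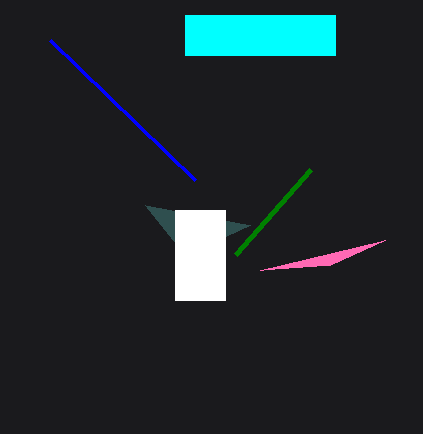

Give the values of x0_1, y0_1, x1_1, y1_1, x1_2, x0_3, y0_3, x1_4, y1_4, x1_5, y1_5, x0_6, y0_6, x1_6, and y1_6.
x0_1 = 185, y0_1 = 15, x1_1 = 335, y1_1 = 55, x1_2 = 385, x0_3 = 195, y0_3 = 180, x1_4 = 250, y1_4 = 225, x1_5 = 235, y1_5 = 255, x0_6 = 175, y0_6 = 210, x1_6 = 225, y1_6 = 300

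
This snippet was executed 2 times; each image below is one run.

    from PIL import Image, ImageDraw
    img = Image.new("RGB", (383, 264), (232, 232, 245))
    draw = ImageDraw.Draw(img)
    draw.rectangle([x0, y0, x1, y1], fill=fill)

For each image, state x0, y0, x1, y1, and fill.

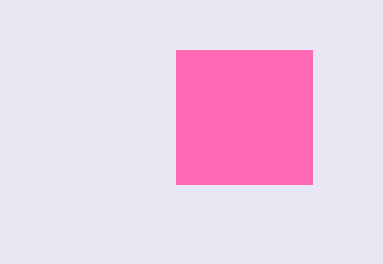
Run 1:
x0 = 176, y0 = 50, x1 = 312, y1 = 184, fill = 'hotpink'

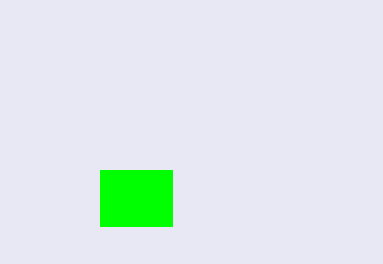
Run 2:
x0 = 100, y0 = 170, x1 = 172, y1 = 226, fill = 'lime'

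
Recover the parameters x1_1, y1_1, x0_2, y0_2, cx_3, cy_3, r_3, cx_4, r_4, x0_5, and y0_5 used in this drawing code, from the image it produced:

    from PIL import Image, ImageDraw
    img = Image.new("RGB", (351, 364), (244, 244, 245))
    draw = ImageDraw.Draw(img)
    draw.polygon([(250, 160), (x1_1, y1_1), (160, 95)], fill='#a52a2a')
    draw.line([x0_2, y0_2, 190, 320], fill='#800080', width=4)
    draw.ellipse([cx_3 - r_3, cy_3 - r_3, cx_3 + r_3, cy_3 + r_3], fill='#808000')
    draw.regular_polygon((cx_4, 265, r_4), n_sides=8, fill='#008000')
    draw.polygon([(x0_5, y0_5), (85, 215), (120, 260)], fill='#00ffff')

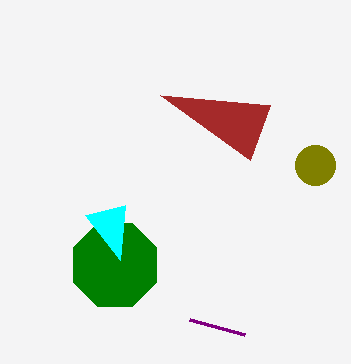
x1_1 = 270
y1_1 = 105
x0_2 = 245
y0_2 = 335
cx_3 = 315
cy_3 = 165
r_3 = 20
cx_4 = 115
r_4 = 45
x0_5 = 125
y0_5 = 205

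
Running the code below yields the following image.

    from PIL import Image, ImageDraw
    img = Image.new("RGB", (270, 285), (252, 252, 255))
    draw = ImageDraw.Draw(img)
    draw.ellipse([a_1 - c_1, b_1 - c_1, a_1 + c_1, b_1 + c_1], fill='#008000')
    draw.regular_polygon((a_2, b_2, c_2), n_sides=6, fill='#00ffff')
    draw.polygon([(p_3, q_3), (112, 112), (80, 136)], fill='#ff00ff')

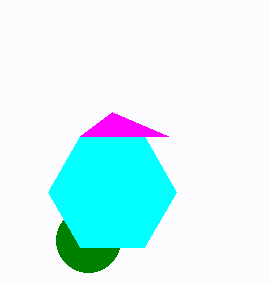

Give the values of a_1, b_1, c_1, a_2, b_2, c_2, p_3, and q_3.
a_1 = 88; b_1 = 240; c_1 = 32; a_2 = 112; b_2 = 192; c_2 = 64; p_3 = 168; q_3 = 136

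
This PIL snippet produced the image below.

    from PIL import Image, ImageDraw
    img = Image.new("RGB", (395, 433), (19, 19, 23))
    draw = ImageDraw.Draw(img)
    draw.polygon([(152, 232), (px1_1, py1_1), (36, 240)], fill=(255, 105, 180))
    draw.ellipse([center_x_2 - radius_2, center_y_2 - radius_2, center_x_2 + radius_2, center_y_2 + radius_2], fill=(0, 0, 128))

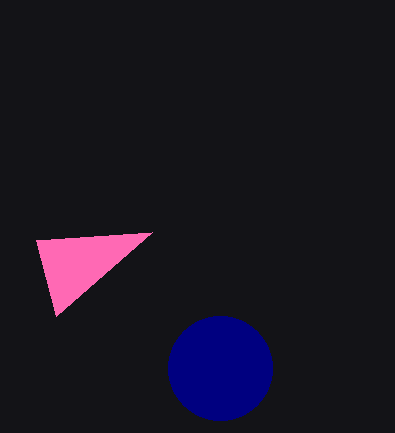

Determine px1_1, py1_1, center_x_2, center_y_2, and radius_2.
px1_1 = 56
py1_1 = 316
center_x_2 = 220
center_y_2 = 368
radius_2 = 52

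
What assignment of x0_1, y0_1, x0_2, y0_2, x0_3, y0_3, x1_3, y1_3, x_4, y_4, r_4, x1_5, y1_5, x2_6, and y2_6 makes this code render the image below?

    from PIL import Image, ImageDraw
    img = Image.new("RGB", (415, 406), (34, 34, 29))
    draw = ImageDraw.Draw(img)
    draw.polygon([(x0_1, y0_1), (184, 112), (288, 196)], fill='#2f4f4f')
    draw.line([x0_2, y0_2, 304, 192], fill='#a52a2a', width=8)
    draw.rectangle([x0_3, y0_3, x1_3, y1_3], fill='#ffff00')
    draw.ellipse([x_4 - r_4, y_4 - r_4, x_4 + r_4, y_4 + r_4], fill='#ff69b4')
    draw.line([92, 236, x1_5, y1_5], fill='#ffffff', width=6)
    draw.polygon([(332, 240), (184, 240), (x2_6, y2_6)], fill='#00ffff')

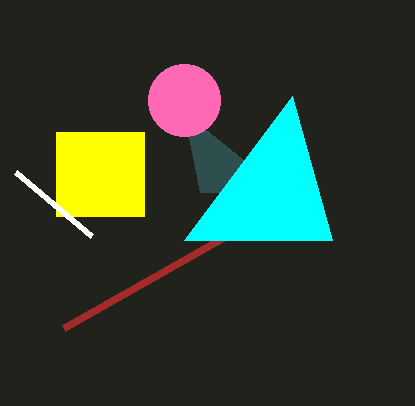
x0_1 = 200, y0_1 = 192, x0_2 = 64, y0_2 = 328, x0_3 = 56, y0_3 = 132, x1_3 = 144, y1_3 = 216, x_4 = 184, y_4 = 100, r_4 = 36, x1_5 = 16, y1_5 = 172, x2_6 = 292, y2_6 = 96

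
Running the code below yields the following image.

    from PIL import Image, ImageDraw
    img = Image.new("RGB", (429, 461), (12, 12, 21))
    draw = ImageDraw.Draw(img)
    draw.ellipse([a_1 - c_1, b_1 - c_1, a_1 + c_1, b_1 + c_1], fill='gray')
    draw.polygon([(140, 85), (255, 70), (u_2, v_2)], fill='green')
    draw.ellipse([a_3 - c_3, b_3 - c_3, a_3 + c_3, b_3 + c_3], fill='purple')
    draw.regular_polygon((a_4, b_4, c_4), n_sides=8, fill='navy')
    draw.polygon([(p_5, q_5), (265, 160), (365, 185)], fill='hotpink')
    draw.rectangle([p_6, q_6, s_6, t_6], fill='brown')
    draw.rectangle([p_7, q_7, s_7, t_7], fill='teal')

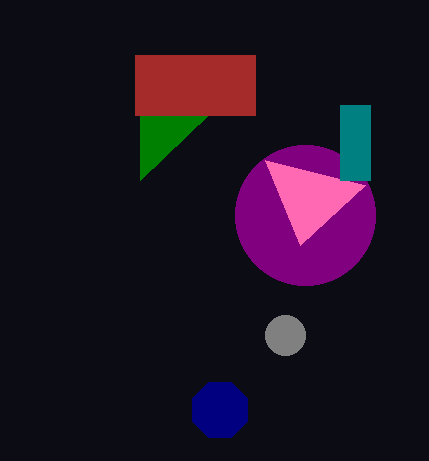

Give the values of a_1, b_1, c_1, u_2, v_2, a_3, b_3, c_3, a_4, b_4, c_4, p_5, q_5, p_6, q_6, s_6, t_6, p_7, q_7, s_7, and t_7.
a_1 = 285, b_1 = 335, c_1 = 20, u_2 = 140, v_2 = 180, a_3 = 305, b_3 = 215, c_3 = 70, a_4 = 220, b_4 = 410, c_4 = 30, p_5 = 300, q_5 = 245, p_6 = 135, q_6 = 55, s_6 = 255, t_6 = 115, p_7 = 340, q_7 = 105, s_7 = 370, t_7 = 180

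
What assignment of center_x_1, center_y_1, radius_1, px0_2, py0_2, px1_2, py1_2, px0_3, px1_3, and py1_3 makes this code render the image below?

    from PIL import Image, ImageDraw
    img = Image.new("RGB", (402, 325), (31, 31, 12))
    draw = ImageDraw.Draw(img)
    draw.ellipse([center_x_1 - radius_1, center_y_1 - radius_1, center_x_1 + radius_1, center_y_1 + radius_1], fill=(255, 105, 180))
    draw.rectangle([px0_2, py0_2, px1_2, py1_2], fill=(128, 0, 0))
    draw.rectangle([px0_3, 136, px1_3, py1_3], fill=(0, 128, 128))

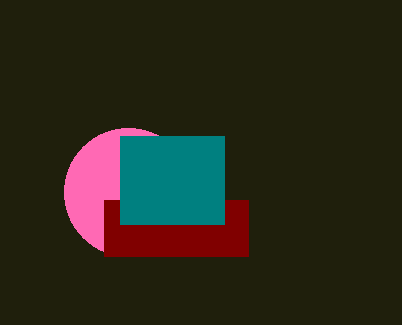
center_x_1 = 128; center_y_1 = 192; radius_1 = 64; px0_2 = 104; py0_2 = 200; px1_2 = 248; py1_2 = 256; px0_3 = 120; px1_3 = 224; py1_3 = 224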